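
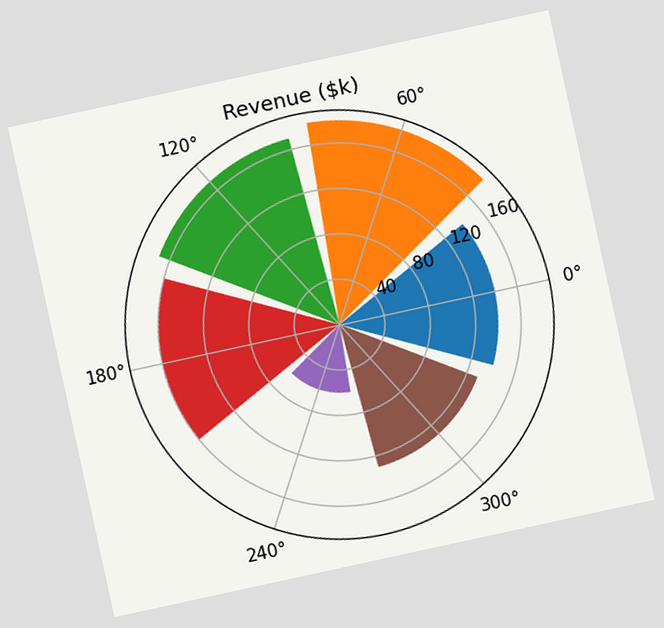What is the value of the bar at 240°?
$60k

The chart is tilted about 12° counter-clockwise. The bar at 240° reaches $60k on the radial axis.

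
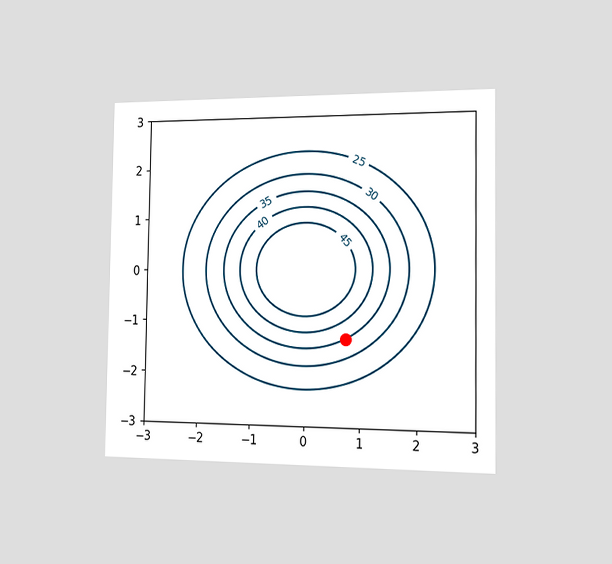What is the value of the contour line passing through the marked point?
35

The chart is viewed slightly from the right. The marked point sits on the contour labelled 35.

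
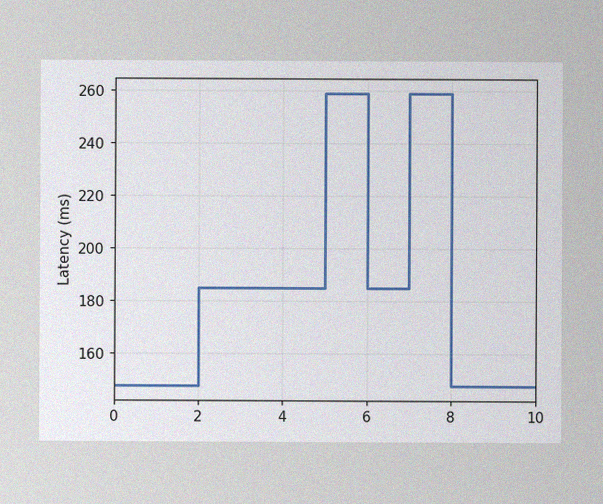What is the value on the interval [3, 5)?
The image has some photo noise and uneven lighting. On [3, 5) the step sits at 185ms.

185ms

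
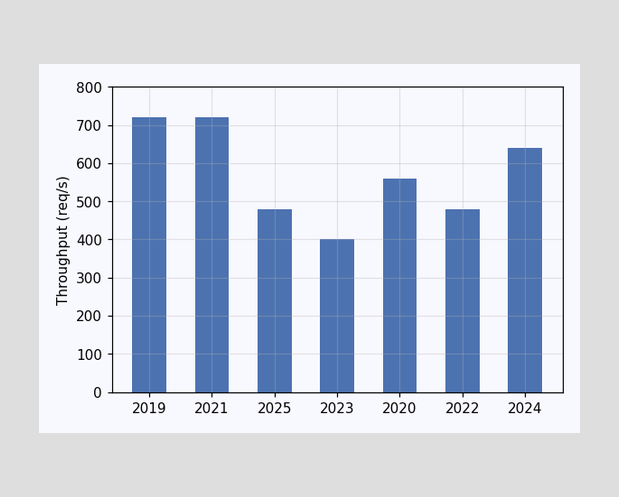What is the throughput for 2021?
Reading along the chart's y-axis, the 2021 bar reaches 720req/s.

720req/s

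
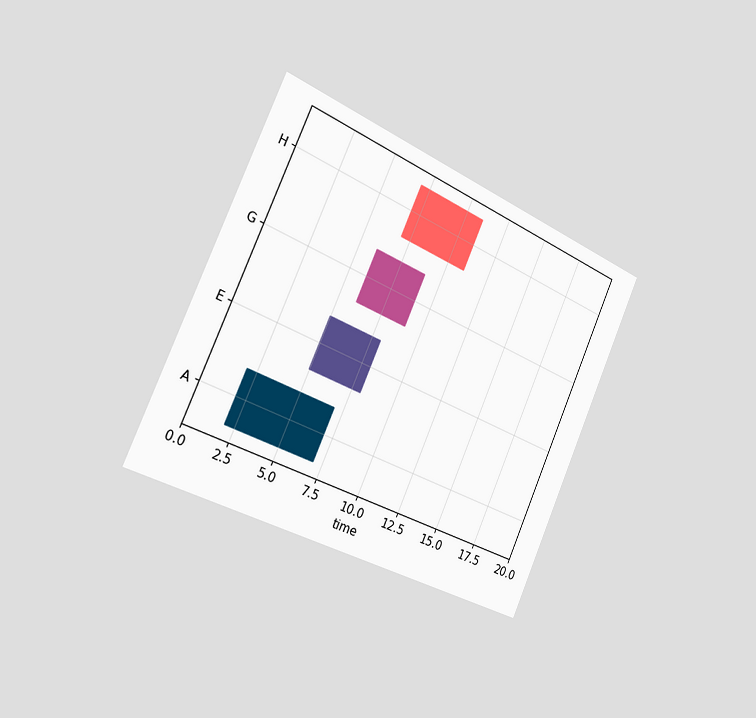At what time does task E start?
The chart is tilted about 24° clockwise and viewed slightly from the left. The E bar begins at t=5.

5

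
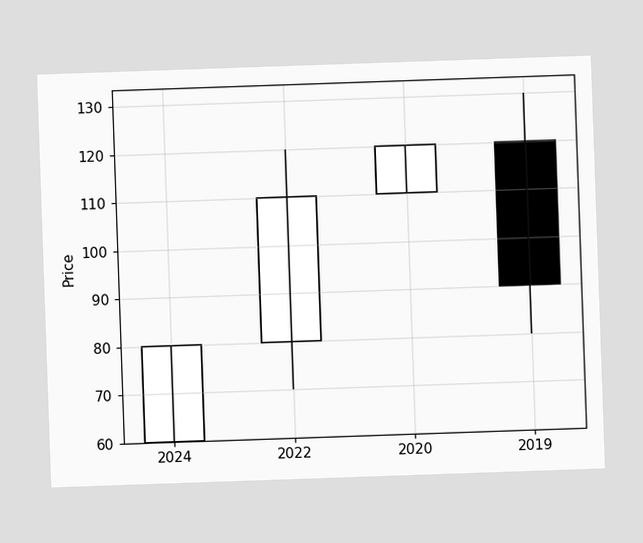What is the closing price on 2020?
120

The 2020 candle closes at 120.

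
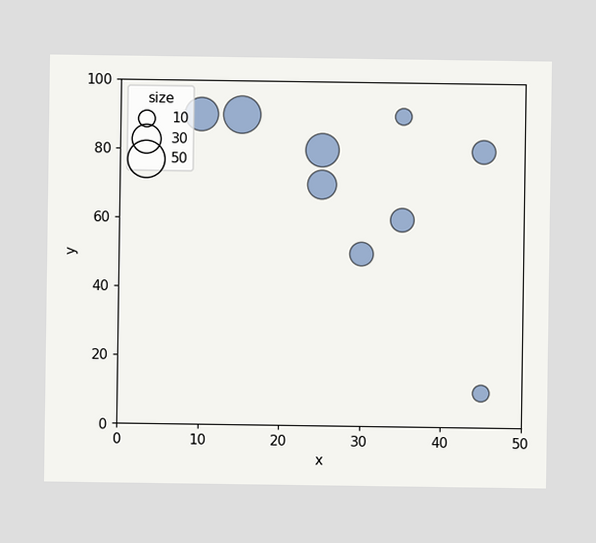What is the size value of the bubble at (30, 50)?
Matching the bubble at (30, 50) against the size legend gives 20.

20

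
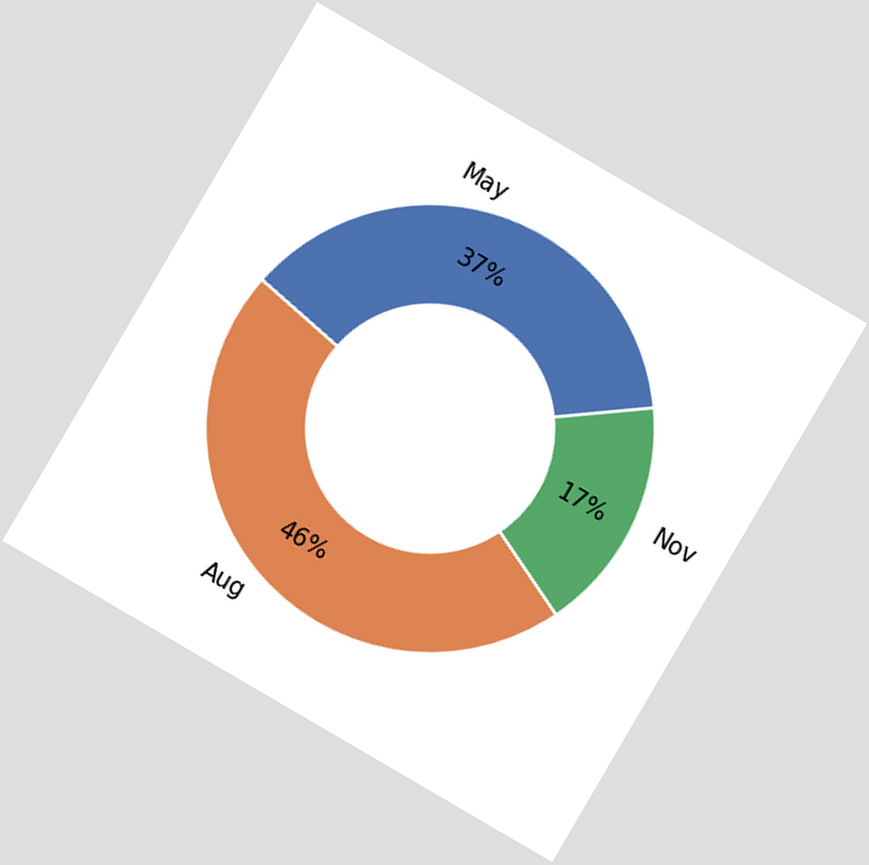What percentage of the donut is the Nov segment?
17%

The chart is tilted about 30° clockwise. The Nov segment takes up 17% of the ring.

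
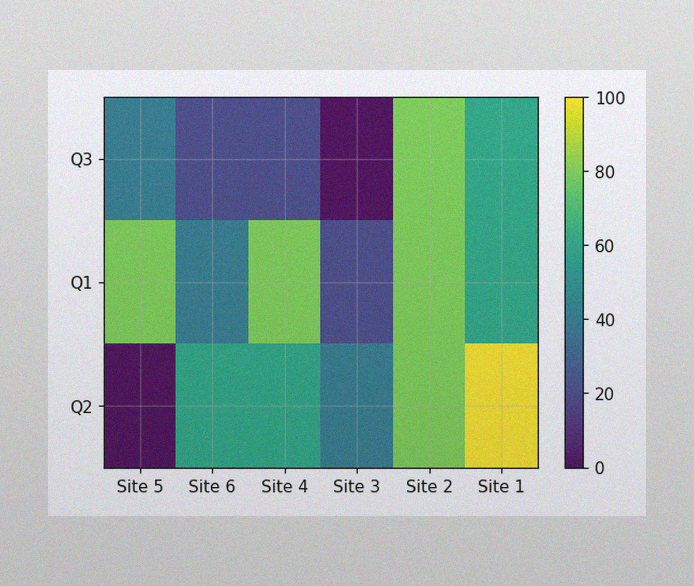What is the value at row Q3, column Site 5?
The image has some photo noise and uneven lighting. Matching cell (Q3, Site 5) against the colorbar gives 40.

40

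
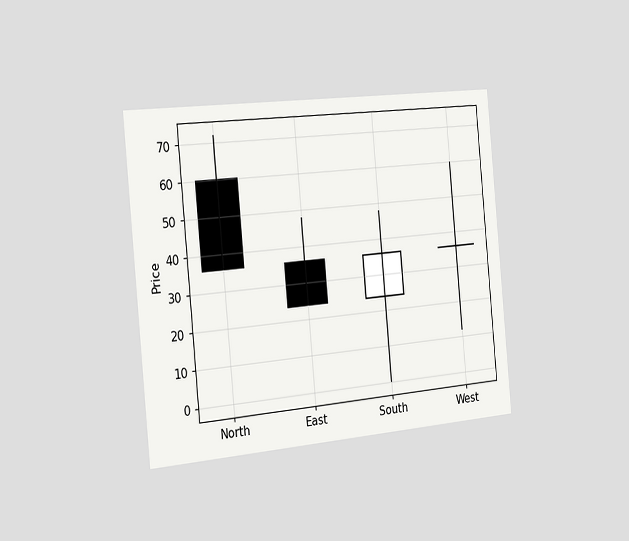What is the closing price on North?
The chart is tilted about 5° counter-clockwise and viewed slightly from the left. The North candle closes at 36.

36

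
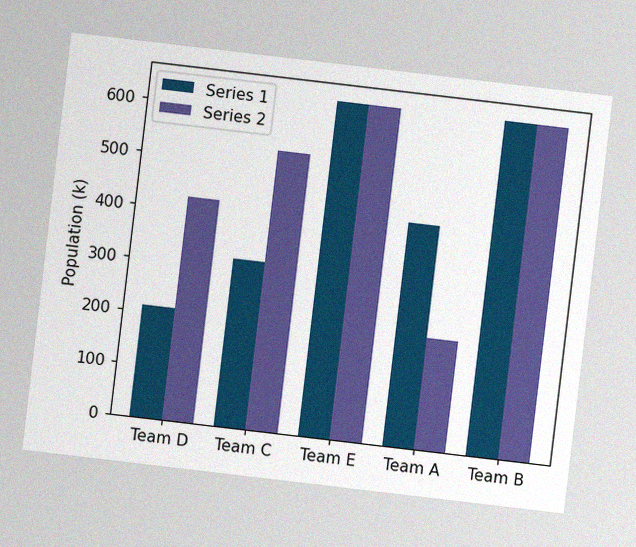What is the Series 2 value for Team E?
The chart is tilted about 7° clockwise, with some photo noise. The Series 2 bar at Team E reaches 636k on the y-axis.

636k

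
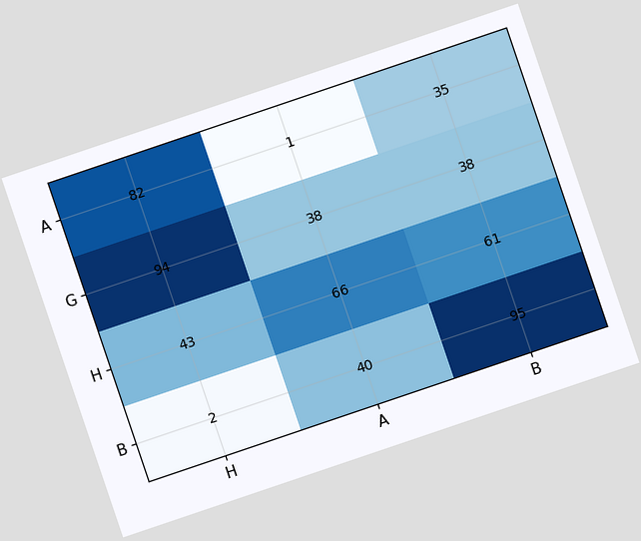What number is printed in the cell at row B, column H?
The chart is tilted about 19° counter-clockwise. The (B, H) cell reads 2.

2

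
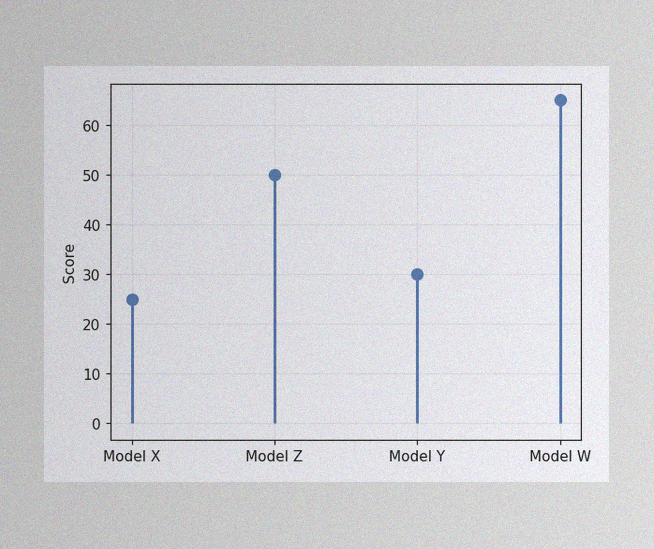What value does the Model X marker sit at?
The image has some photo noise and uneven lighting. The Model X marker sits at 25.

25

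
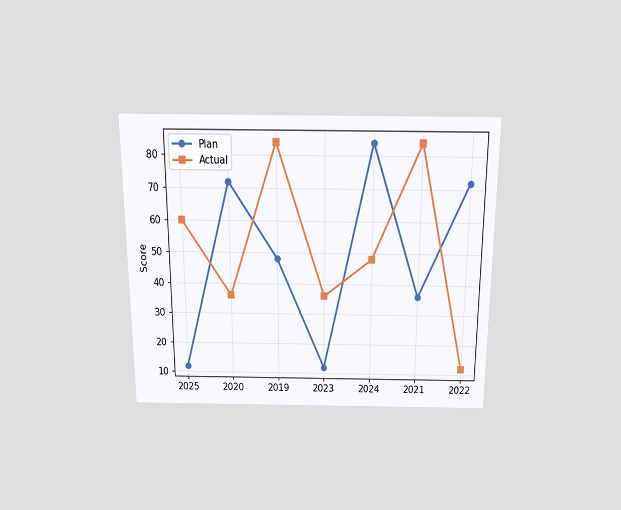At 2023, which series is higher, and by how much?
The chart is viewed slightly from above. At 2023, Actual sits above the other line by 24.

Actual, by 24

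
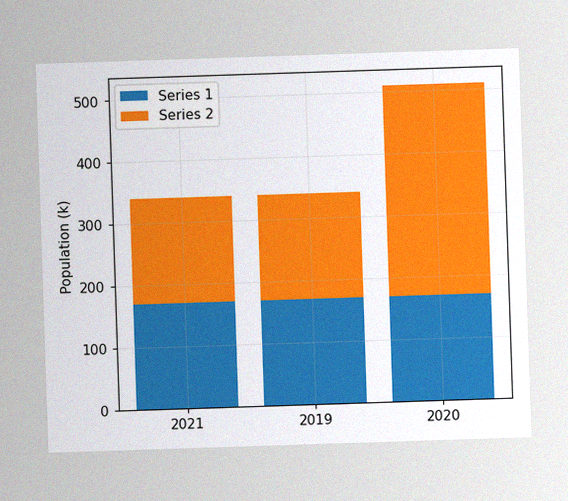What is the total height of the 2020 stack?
The image has some photo noise and uneven lighting. The 2020 stack's top reaches 510k on the y-axis.

510k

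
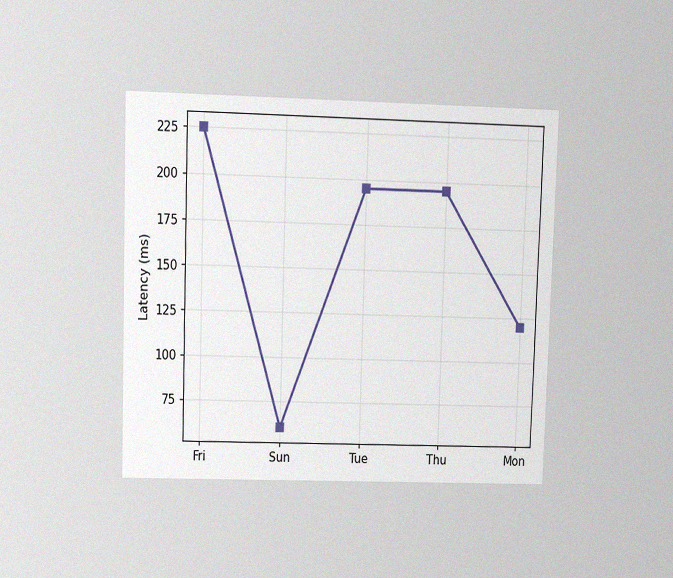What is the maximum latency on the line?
The chart is viewed at a slight angle, with some photo noise. The highest point is at Fri, and reading across to the y-axis gives 225ms.

225ms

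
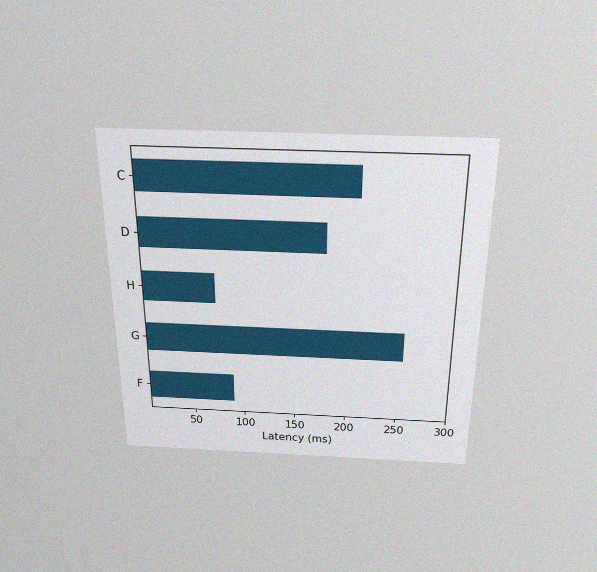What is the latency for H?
75ms

The chart is viewed slightly from above, with some photo noise. Reading along the chart's x-axis, the H bar reaches 75ms.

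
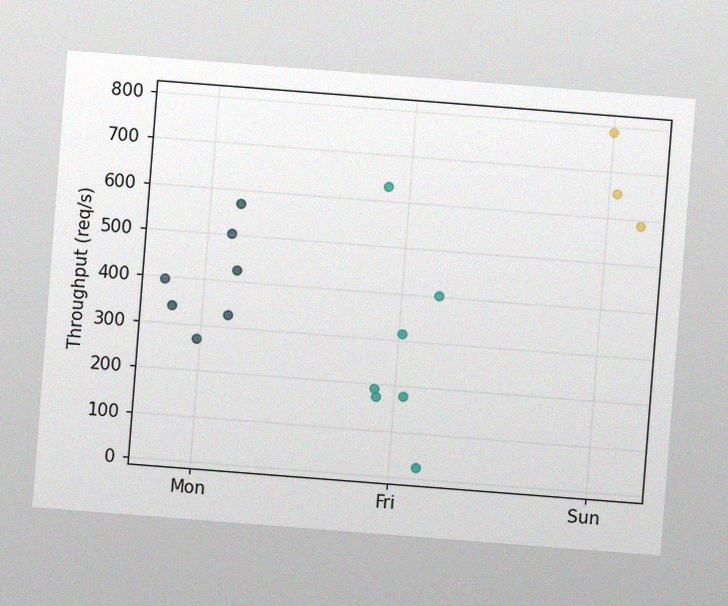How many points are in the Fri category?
7

The chart is tilted about 4° clockwise, with some photo noise. Counting the markers in the Fri column gives 7.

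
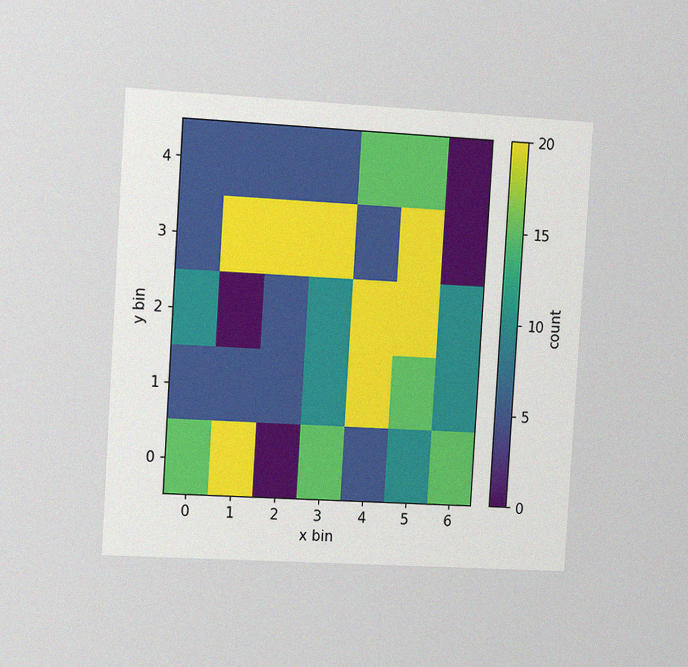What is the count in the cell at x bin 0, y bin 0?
15

The chart is tilted about 3° clockwise and viewed slightly from the left, with some photo noise. Matching the cell (0, 0) against the colorbar gives 15.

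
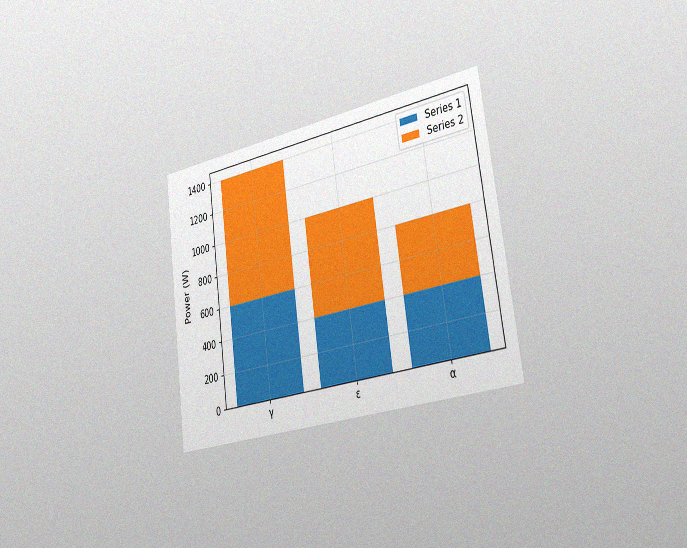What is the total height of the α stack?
800W

The chart is tilted about 8° counter-clockwise and viewed slightly from the right, with some photo noise. The α stack's top reaches 800W on the y-axis.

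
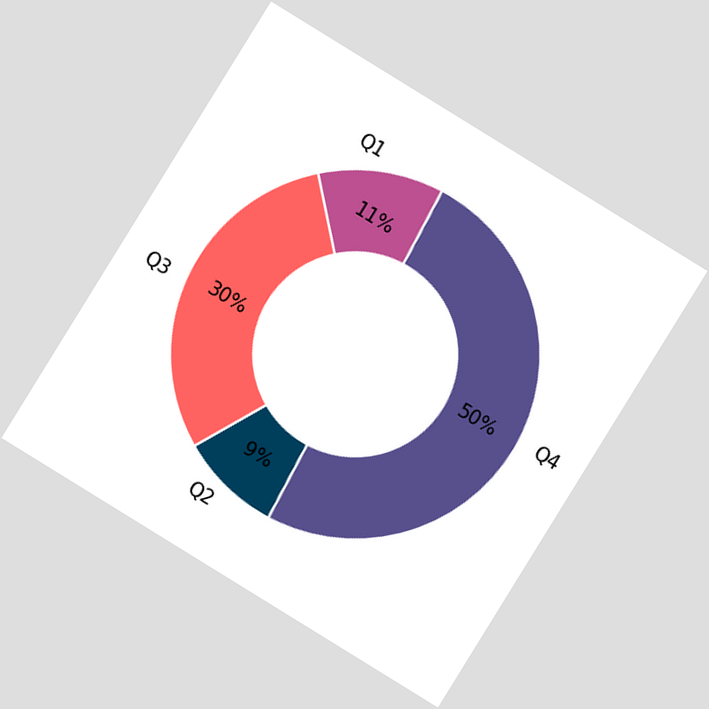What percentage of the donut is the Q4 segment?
50%

The chart is tilted about 32° clockwise. The Q4 segment takes up 50% of the ring.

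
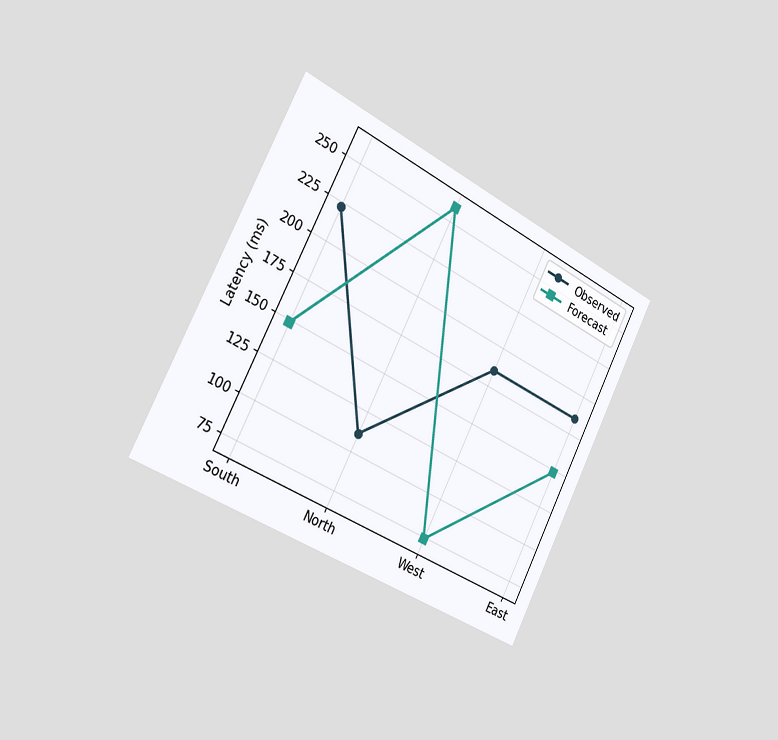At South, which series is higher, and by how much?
Observed, by 74ms

The chart is tilted about 27° clockwise and viewed slightly from the left. At South, Observed sits above the other line by 74ms.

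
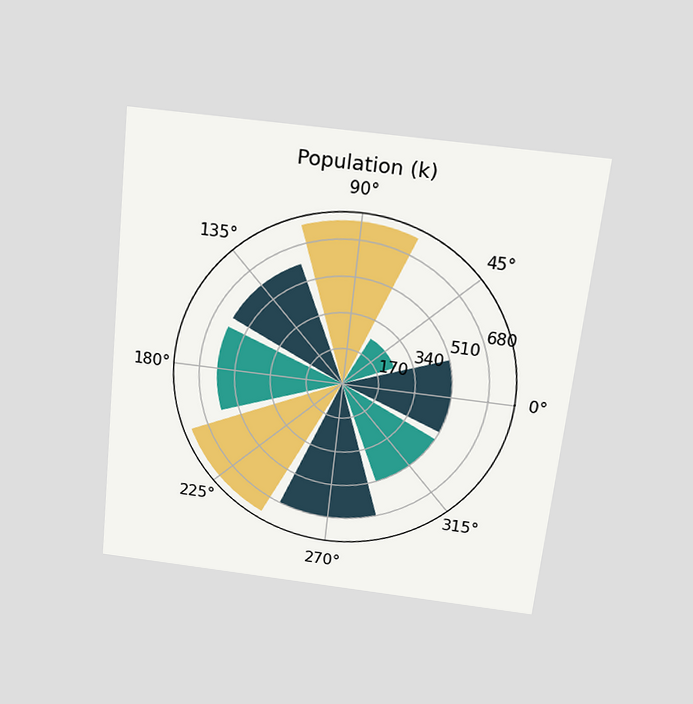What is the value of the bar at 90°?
The chart is tilted about 6° clockwise and viewed slightly from above. The bar at 90° reaches 765k on the radial axis.

765k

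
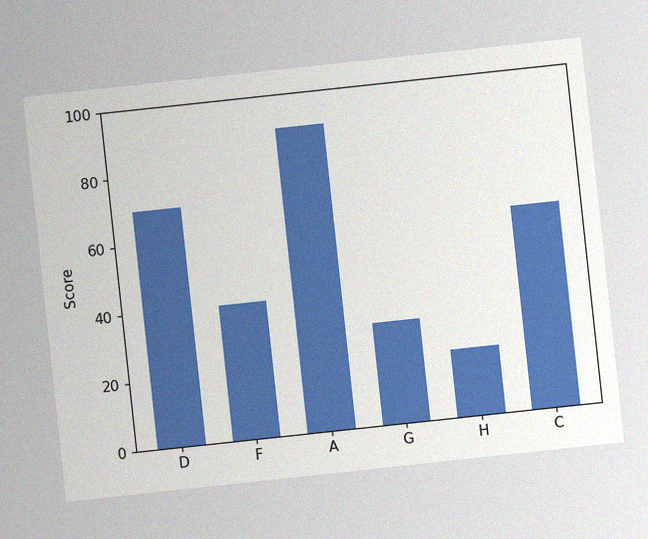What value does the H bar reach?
The chart is tilted about 6° counter-clockwise, with some photo noise. Reading along the chart's y-axis, the H bar reaches 20.

20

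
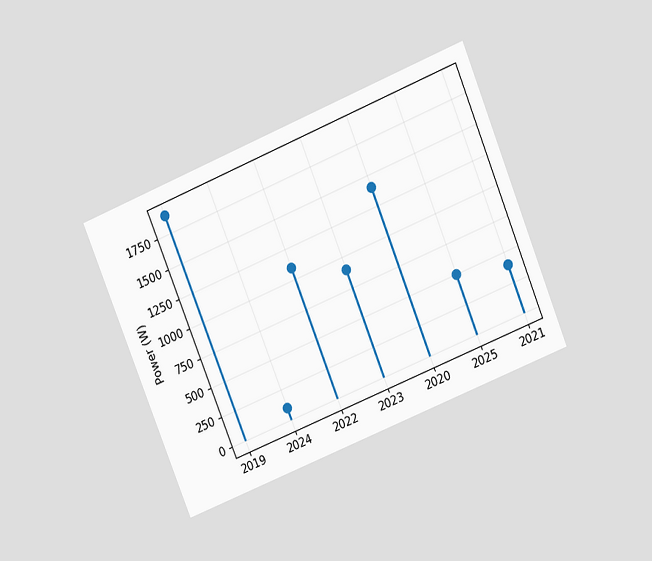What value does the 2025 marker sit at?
The chart is tilted about 22° counter-clockwise and viewed slightly from above. The 2025 marker sits at 500W.

500W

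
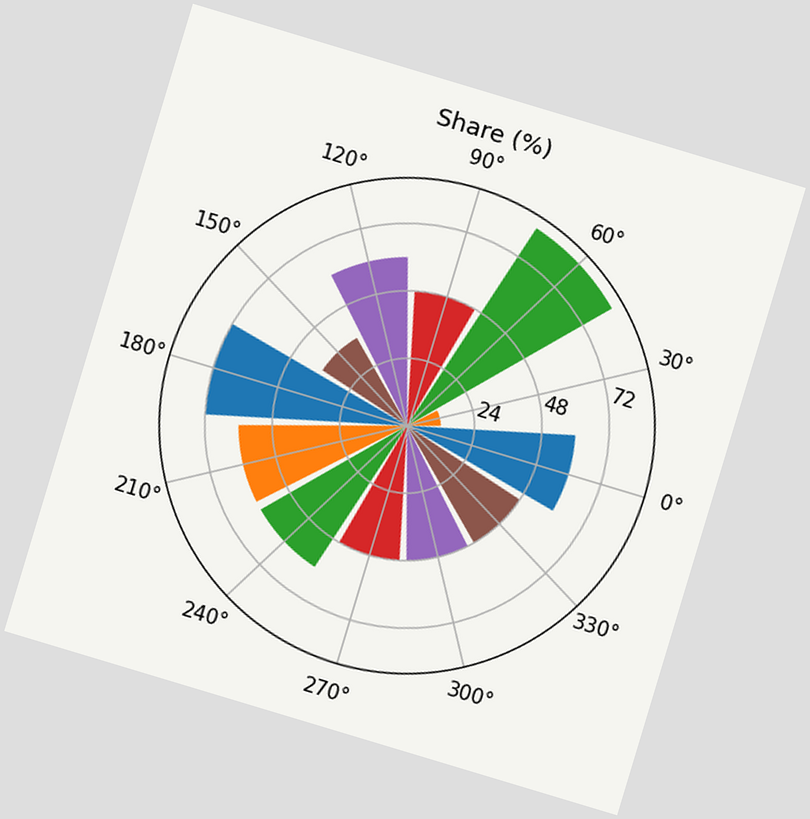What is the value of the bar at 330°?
48%

The chart is tilted about 17° clockwise. The bar at 330° reaches 48% on the radial axis.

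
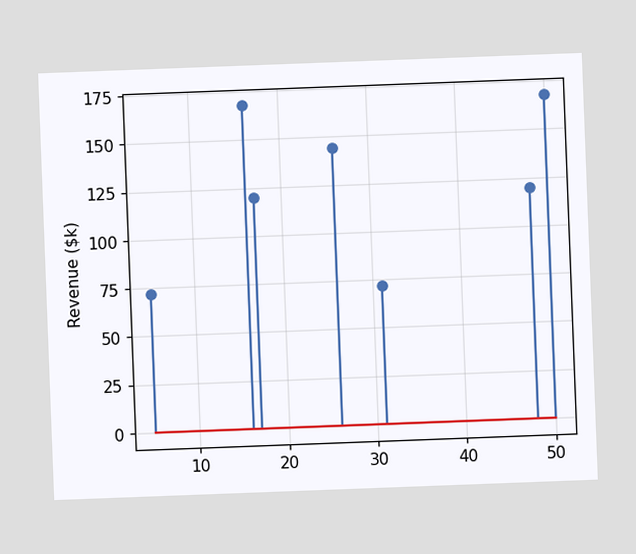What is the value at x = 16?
$168k

The chart is tilted about 2° counter-clockwise. The stem at x=16 reaches $168k.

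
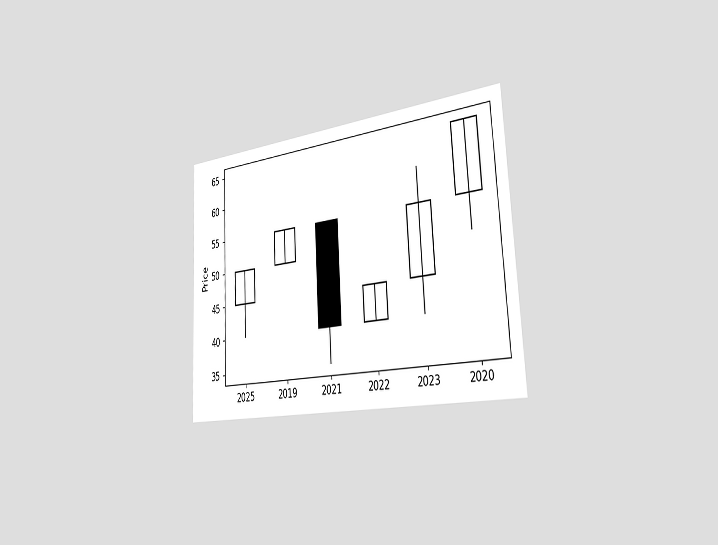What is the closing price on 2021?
40

The chart is tilted about 3° counter-clockwise and viewed slightly from the right. The 2021 candle closes at 40.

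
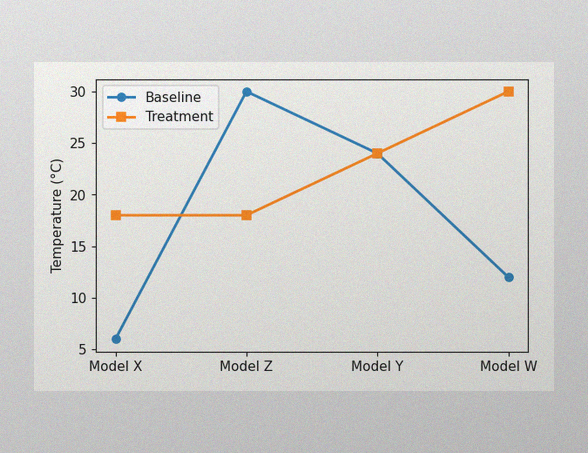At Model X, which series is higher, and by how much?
Treatment, by 12°C

The image has some photo noise and uneven lighting. At Model X, Treatment sits above the other line by 12°C.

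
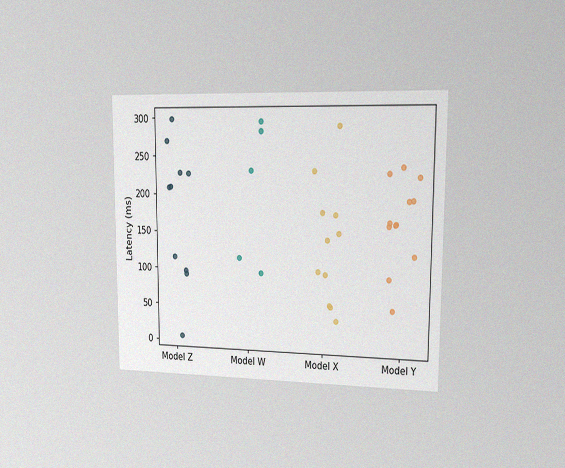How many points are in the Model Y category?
The chart is viewed slightly from the right, with some photo noise. Counting the markers in the Model Y column gives 12.

12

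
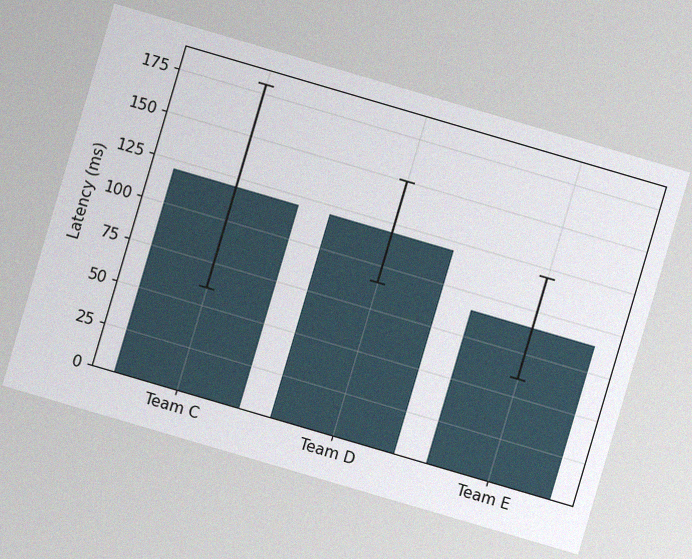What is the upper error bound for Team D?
The chart is tilted about 16° clockwise, with some photo noise. The Team D bar's upper whisker reaches 150ms.

150ms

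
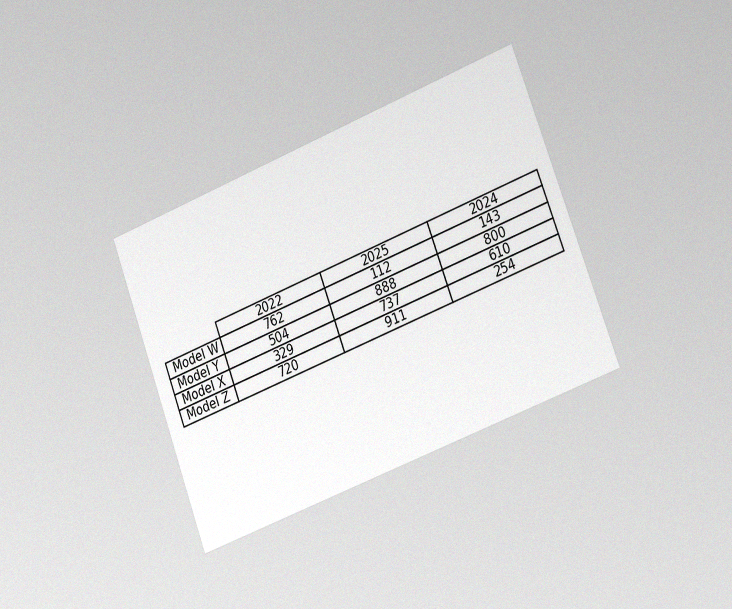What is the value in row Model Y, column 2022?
504

The chart is tilted about 21° counter-clockwise and viewed slightly from the right, with some photo noise. The (Model Y, 2022) cell reads 504.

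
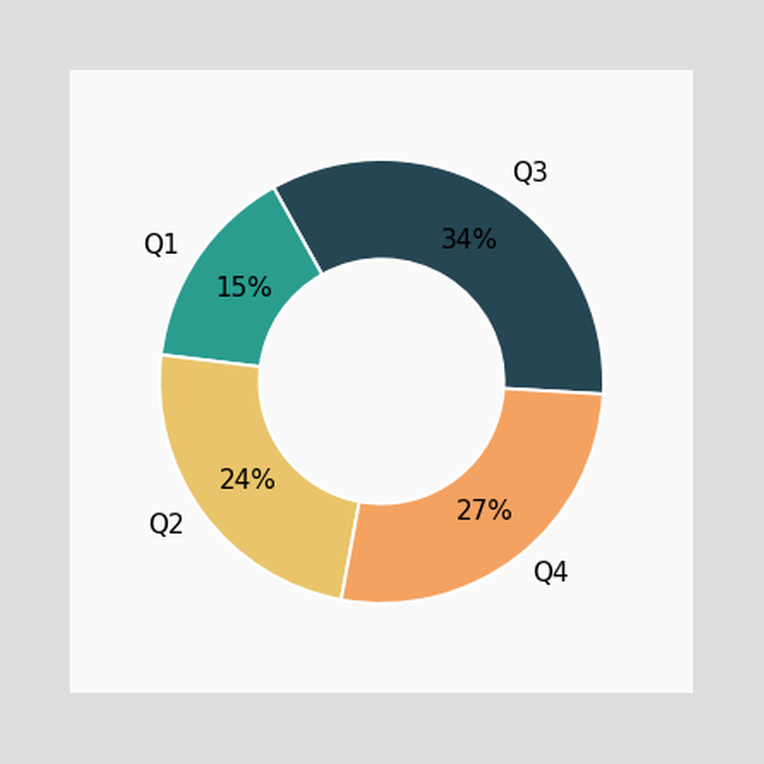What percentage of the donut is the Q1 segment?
15%

The Q1 segment takes up 15% of the ring.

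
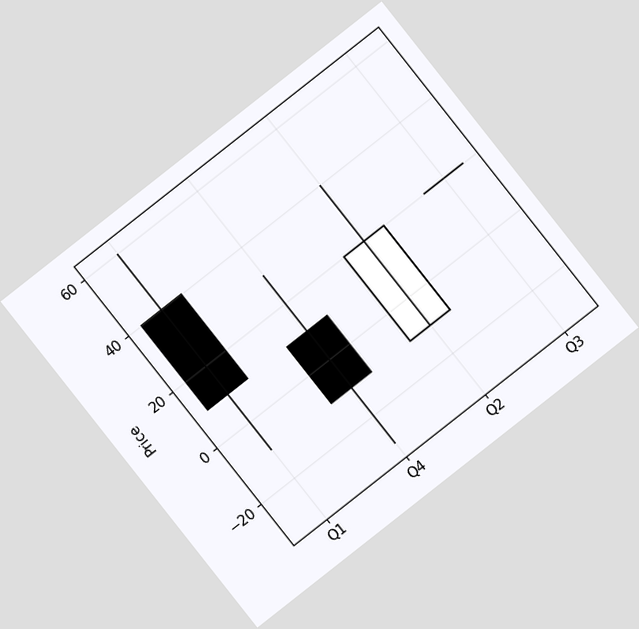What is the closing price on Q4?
The chart is tilted about 38° counter-clockwise. The Q4 candle closes at -10.

-10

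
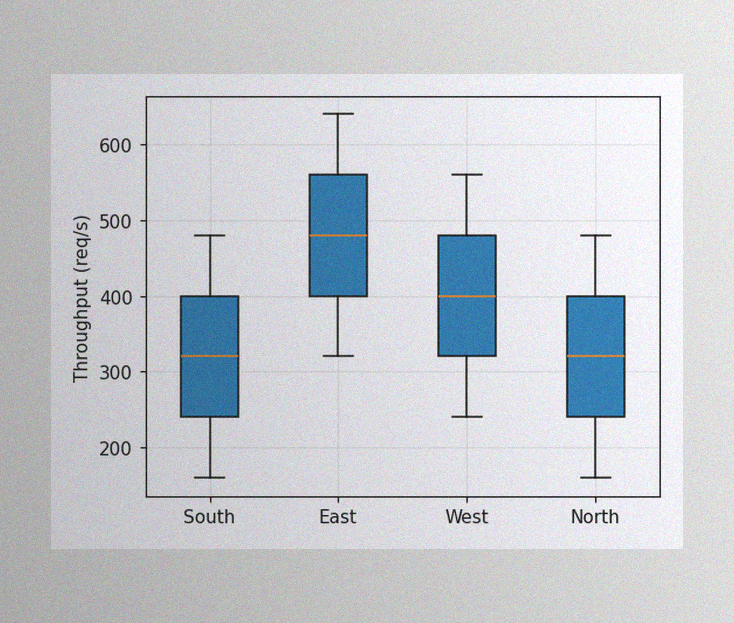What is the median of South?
The image has some photo noise and uneven lighting. The median line in the South box sits at 320req/s.

320req/s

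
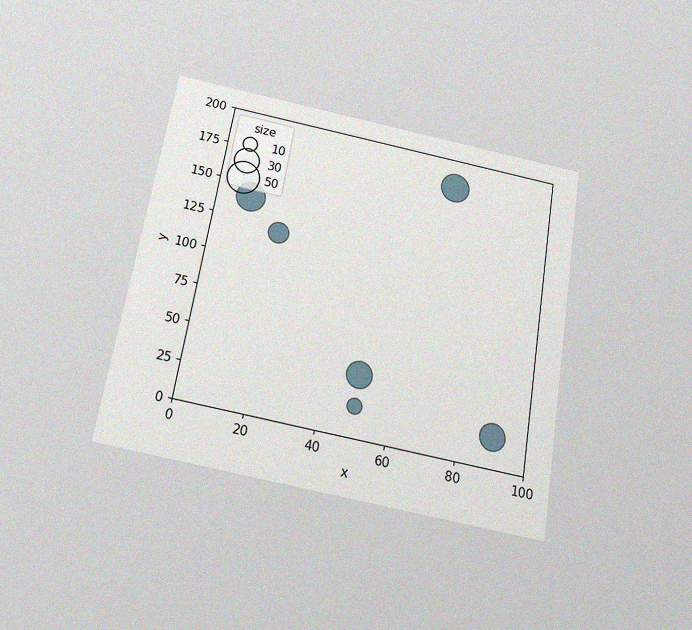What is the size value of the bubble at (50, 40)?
30

The chart is tilted about 9° clockwise and viewed slightly from below, with some photo noise. Matching the bubble at (50, 40) against the size legend gives 30.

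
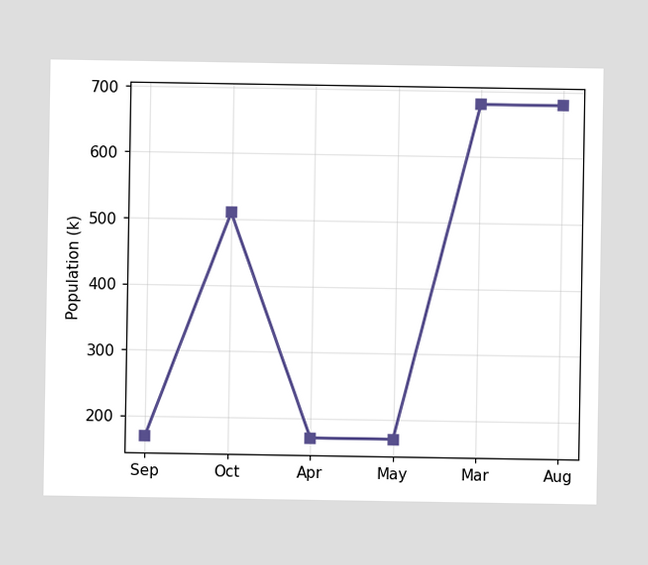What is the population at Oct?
At Oct, the line is at 510k.

510k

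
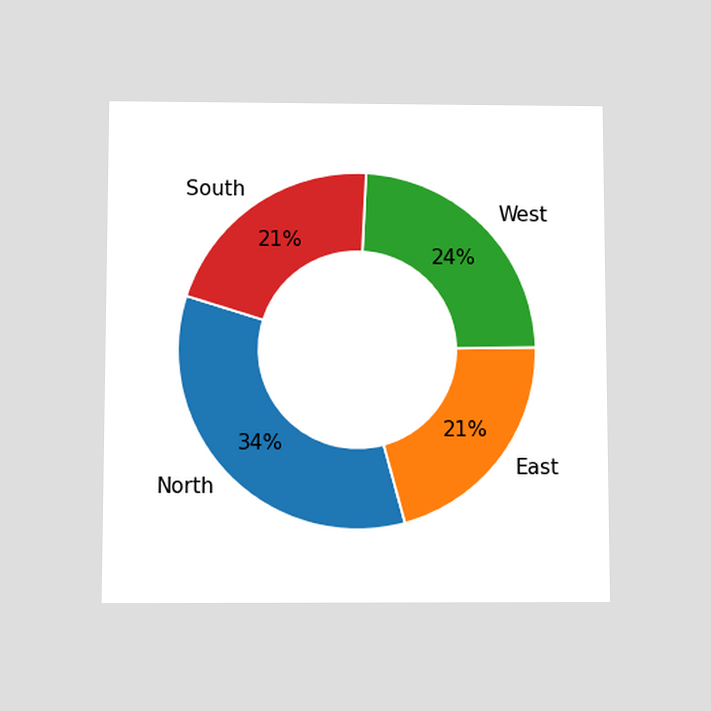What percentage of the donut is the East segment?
The chart is viewed slightly from below. The East segment takes up 21% of the ring.

21%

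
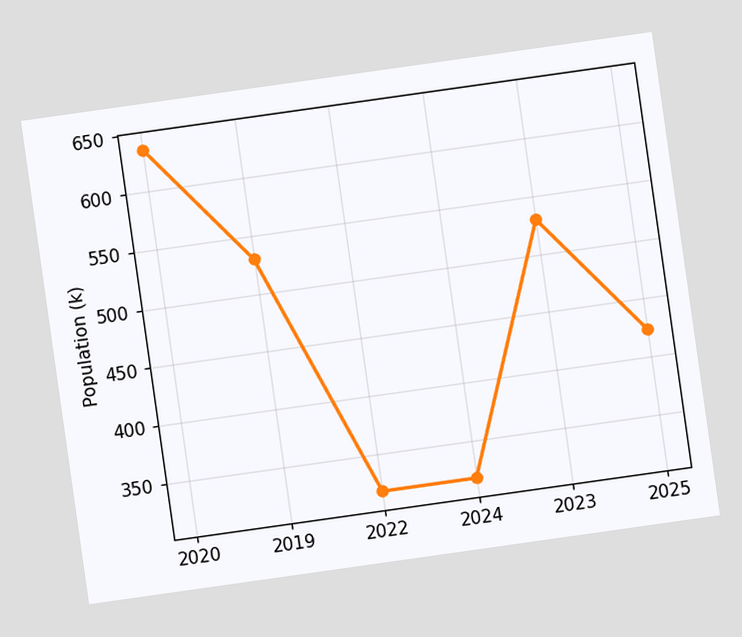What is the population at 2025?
The chart is tilted about 8° counter-clockwise. At 2025, the line is at 424k.

424k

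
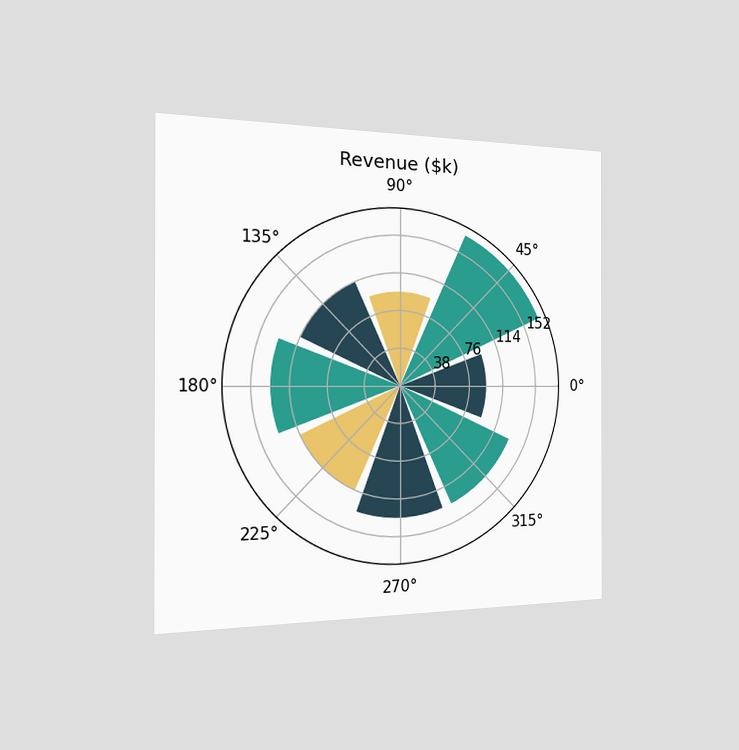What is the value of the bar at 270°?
$133k

The chart is viewed slightly from the left. The bar at 270° reaches $133k on the radial axis.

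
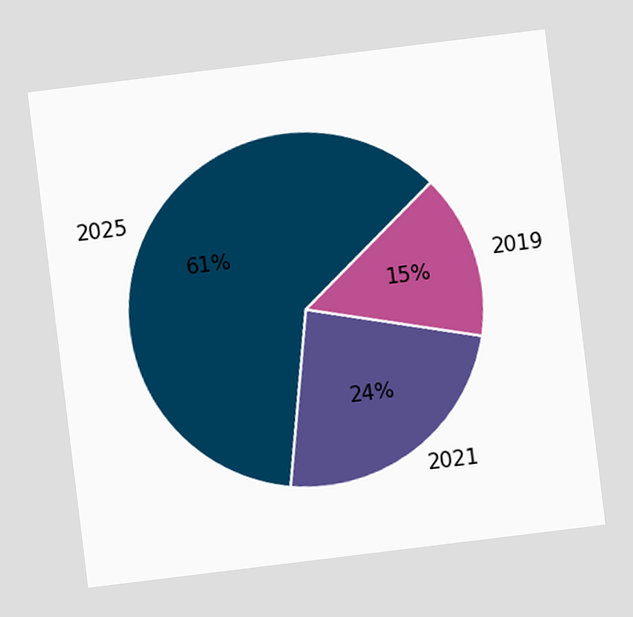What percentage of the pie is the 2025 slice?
The chart is tilted about 7° counter-clockwise. The 2025 slice takes up 61% of the pie.

61%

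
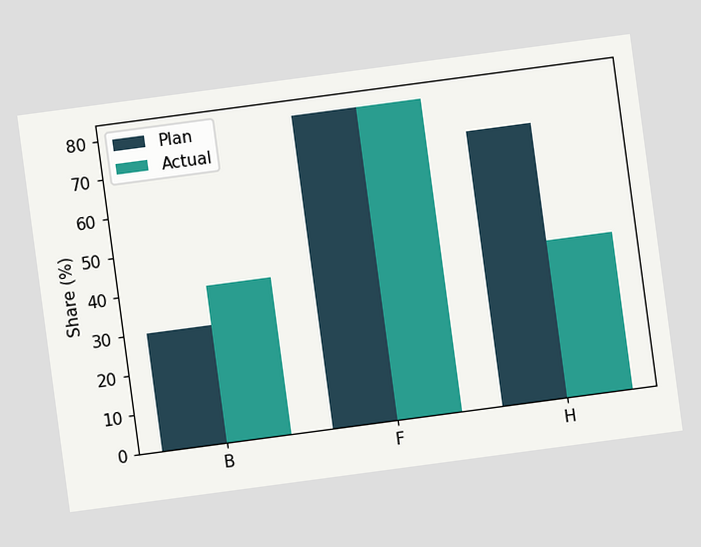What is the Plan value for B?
30%

The chart is tilted about 8° counter-clockwise. The Plan bar at B reaches 30% on the y-axis.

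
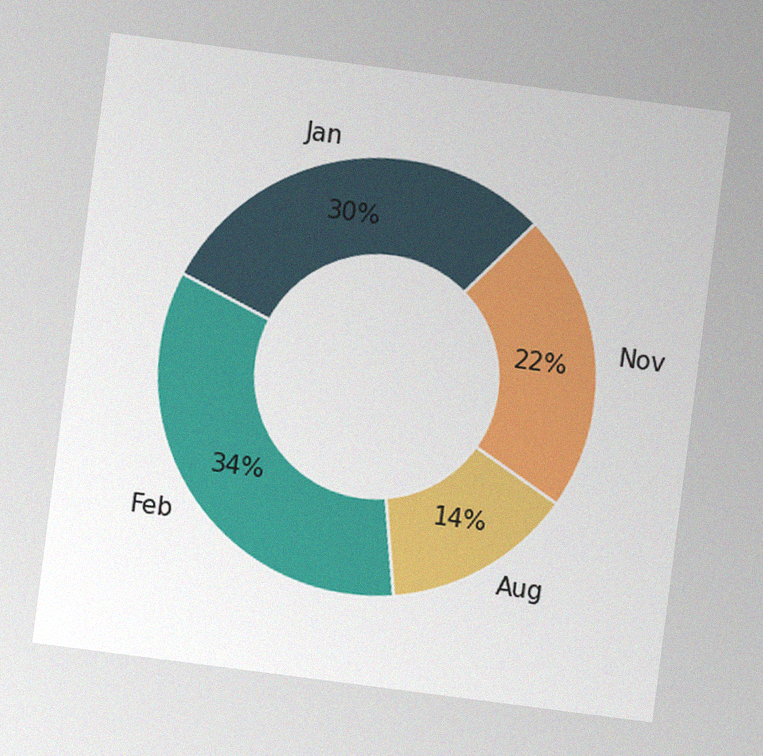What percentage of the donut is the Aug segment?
14%

The chart is tilted about 7° clockwise, with some photo noise. The Aug segment takes up 14% of the ring.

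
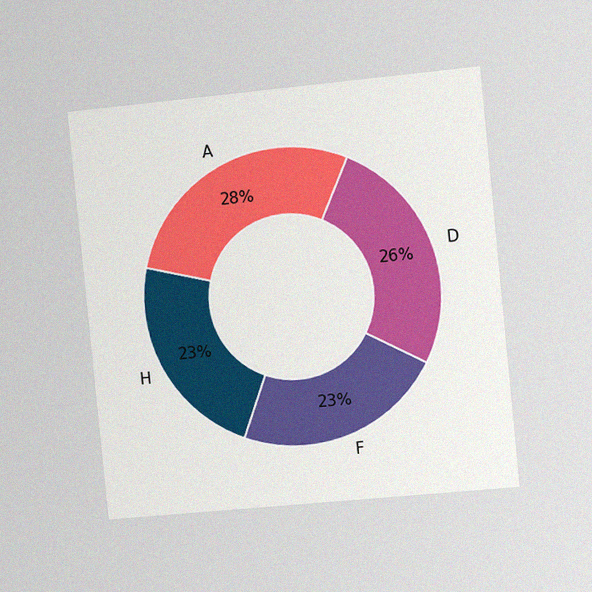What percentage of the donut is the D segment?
26%

The chart is tilted about 6° counter-clockwise and viewed slightly from the right, with some photo noise. The D segment takes up 26% of the ring.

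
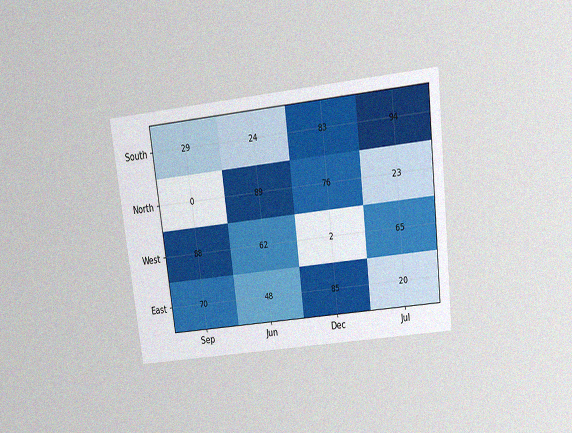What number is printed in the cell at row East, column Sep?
70

The chart is tilted about 7° counter-clockwise and viewed slightly from above, with some photo noise. The (East, Sep) cell reads 70.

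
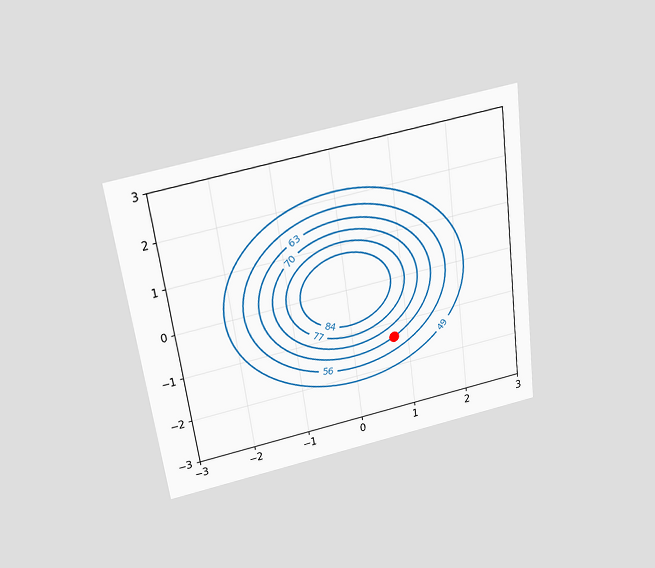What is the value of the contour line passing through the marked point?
The chart is tilted about 8° counter-clockwise and viewed slightly from above. The marked point sits on the contour labelled 63.

63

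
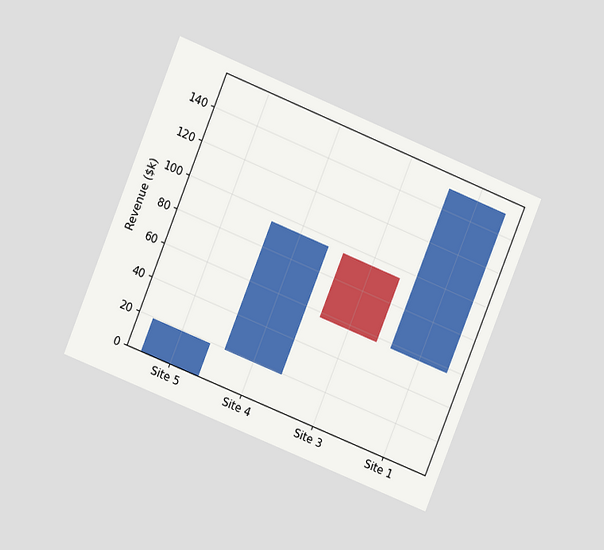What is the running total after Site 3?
The chart is tilted about 22° clockwise and viewed at a slight angle. After Site 3 the running total reaches $57k.

$57k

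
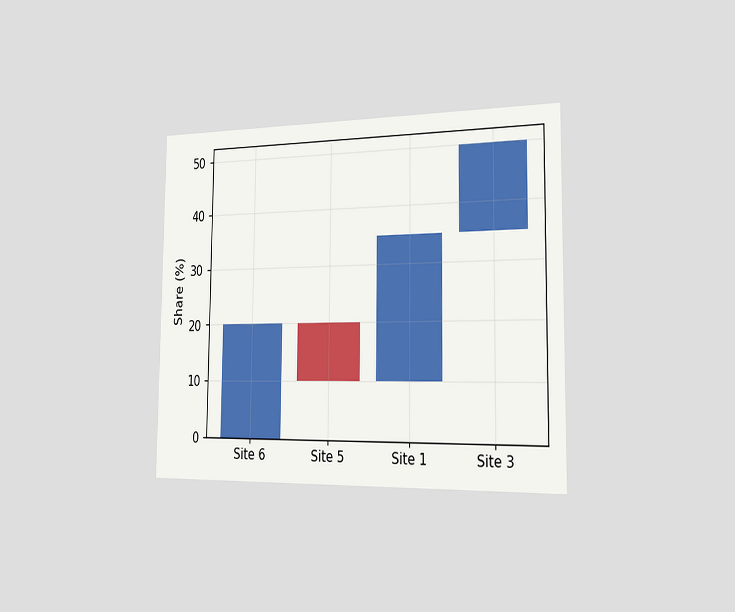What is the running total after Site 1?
The chart is viewed slightly from the right. After Site 1 the running total reaches 35%.

35%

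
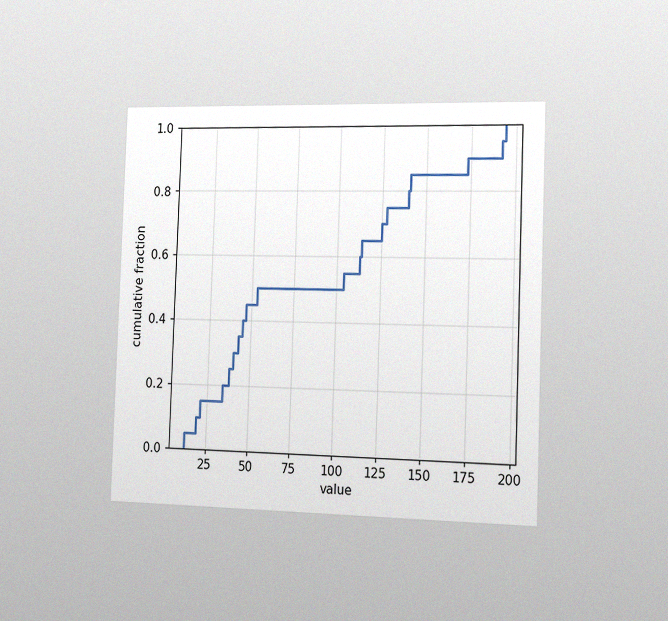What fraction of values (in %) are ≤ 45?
40%

The chart is tilted about 2° clockwise and viewed slightly from the right, with some photo noise. At x=45 the ECDF step is at 40%.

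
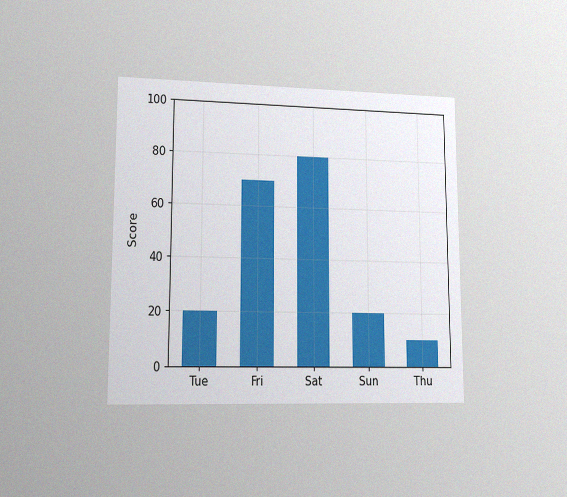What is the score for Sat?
80

The chart is viewed at a slight angle, with some photo noise. Reading along the chart's y-axis, the Sat bar reaches 80.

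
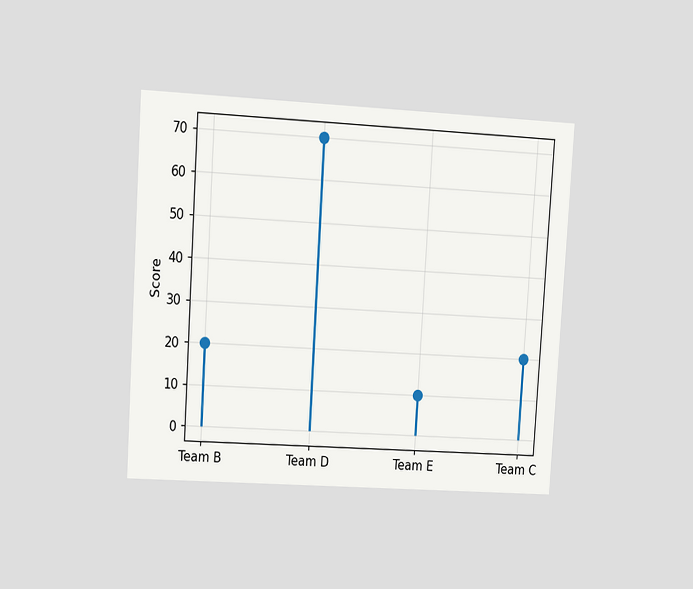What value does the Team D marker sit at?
The chart is tilted about 4° clockwise and viewed at a slight angle. The Team D marker sits at 70.

70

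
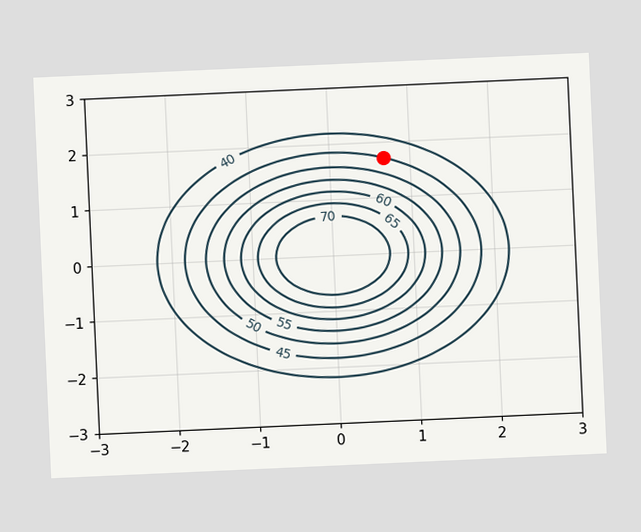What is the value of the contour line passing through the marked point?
45

The chart is tilted about 3° counter-clockwise. The marked point sits on the contour labelled 45.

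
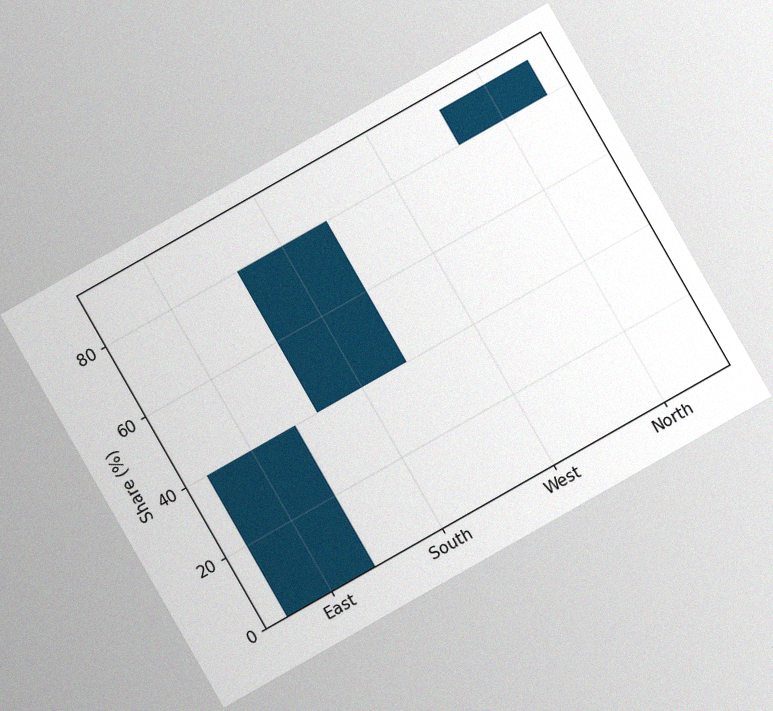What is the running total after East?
The chart is tilted about 30° counter-clockwise, with some photo noise. After East the running total reaches 40%.

40%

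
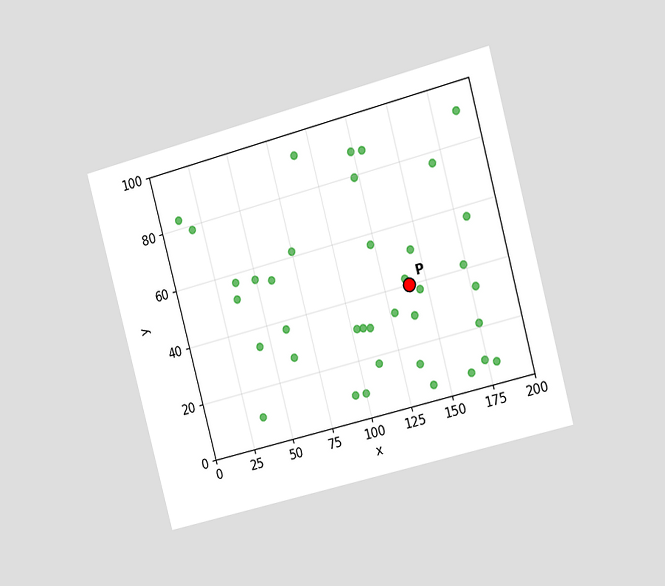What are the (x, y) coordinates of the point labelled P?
The chart is tilted about 15° counter-clockwise and viewed slightly from the right. Following the gridlines from P to each axis, P sits at (140, 40).

(140, 40)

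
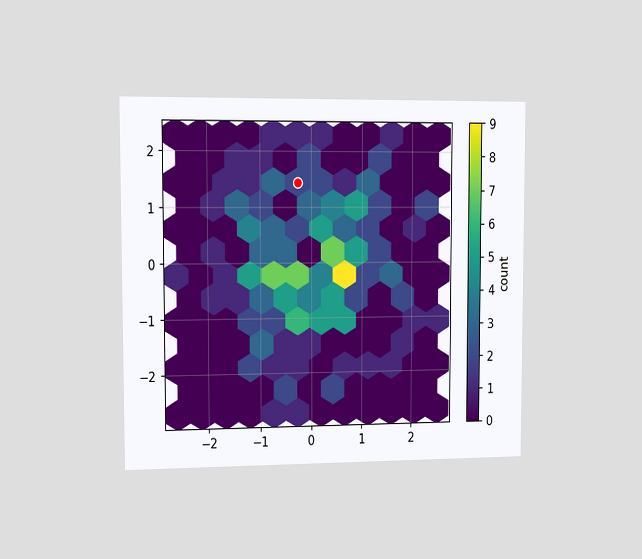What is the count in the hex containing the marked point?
The chart is viewed slightly from the left. The marked hex reads 2 on the colorbar.

2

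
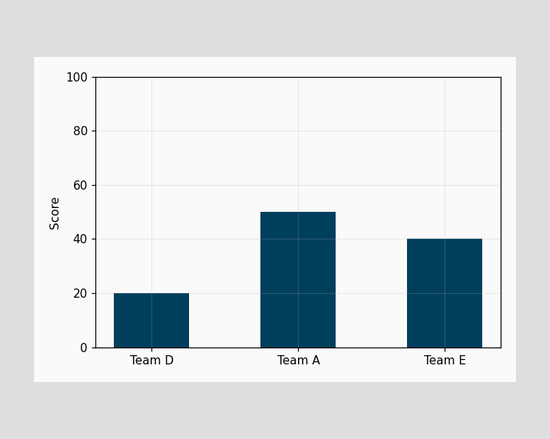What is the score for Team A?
50

Reading along the chart's y-axis, the Team A bar reaches 50.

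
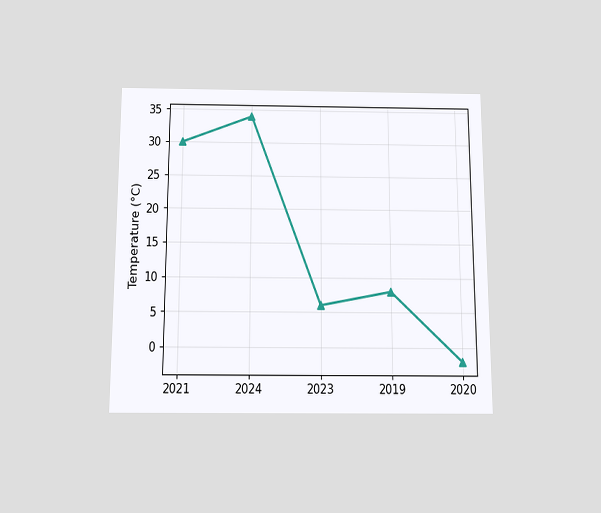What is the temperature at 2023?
6°C

The chart is viewed slightly from below. At 2023, the line is at 6°C.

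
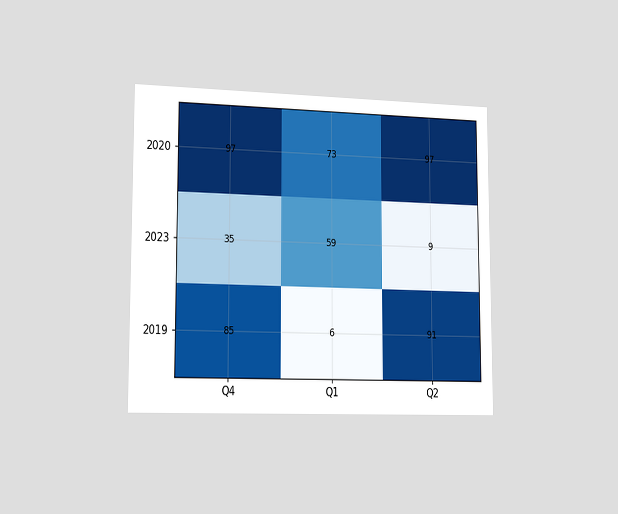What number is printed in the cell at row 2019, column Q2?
The chart is viewed slightly from the left. The (2019, Q2) cell reads 91.

91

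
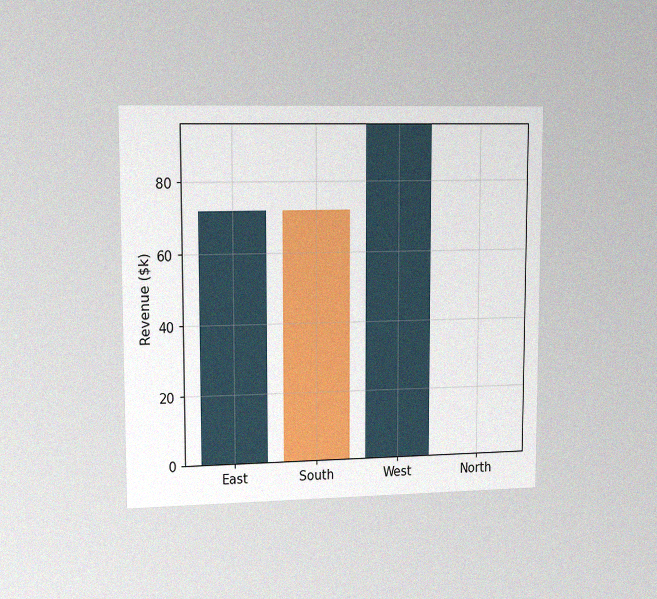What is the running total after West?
The chart is viewed slightly from the left, with some photo noise. After West the running total reaches $96k.

$96k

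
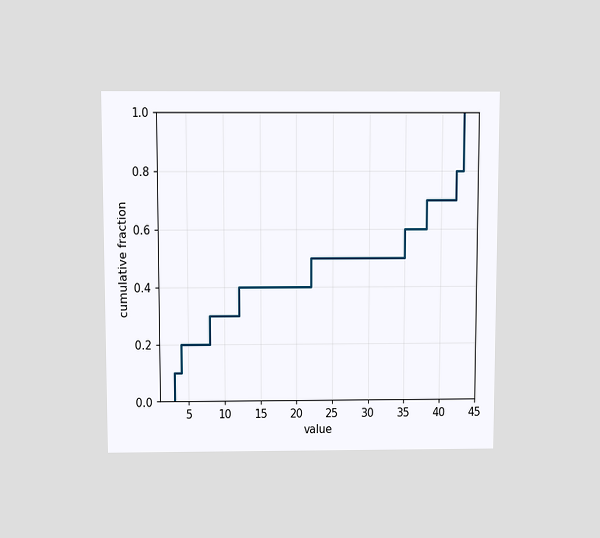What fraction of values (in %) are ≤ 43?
The chart is viewed slightly from above. At x=43 the ECDF step is at 100%.

100%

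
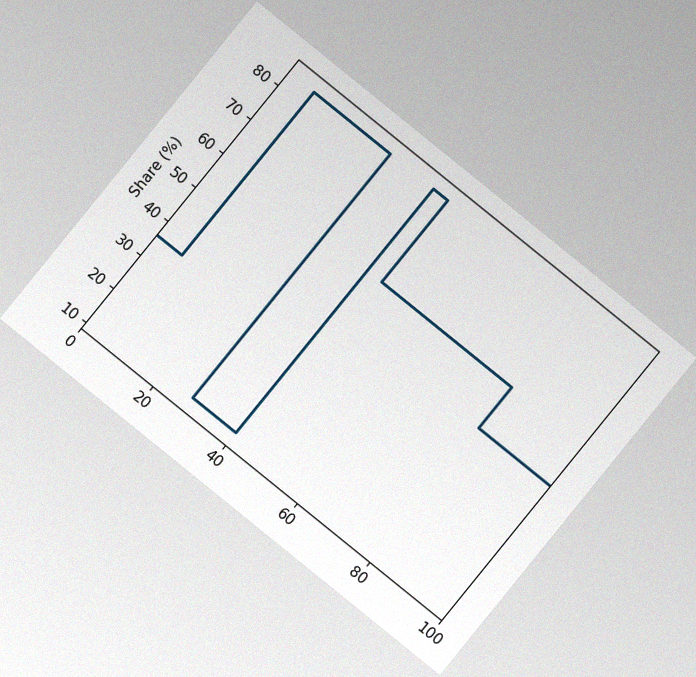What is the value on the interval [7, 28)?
The chart is tilted about 39° clockwise, with some photo noise. On [7, 28) the step sits at 84%.

84%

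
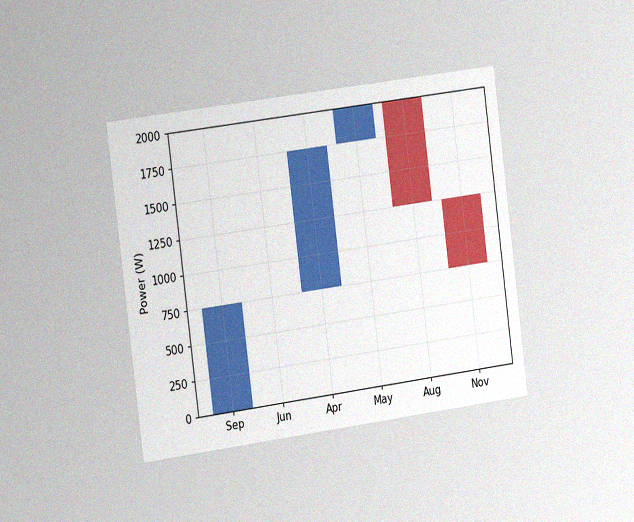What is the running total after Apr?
1750W

The chart is tilted about 7° counter-clockwise and viewed slightly from the left, with some photo noise. After Apr the running total reaches 1750W.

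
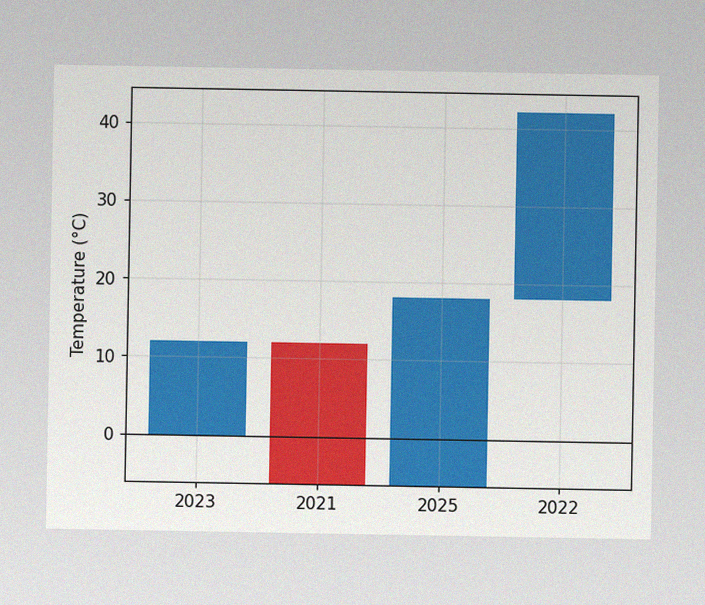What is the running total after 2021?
-6°C

The image has some photo noise and uneven lighting. After 2021 the running total reaches -6°C.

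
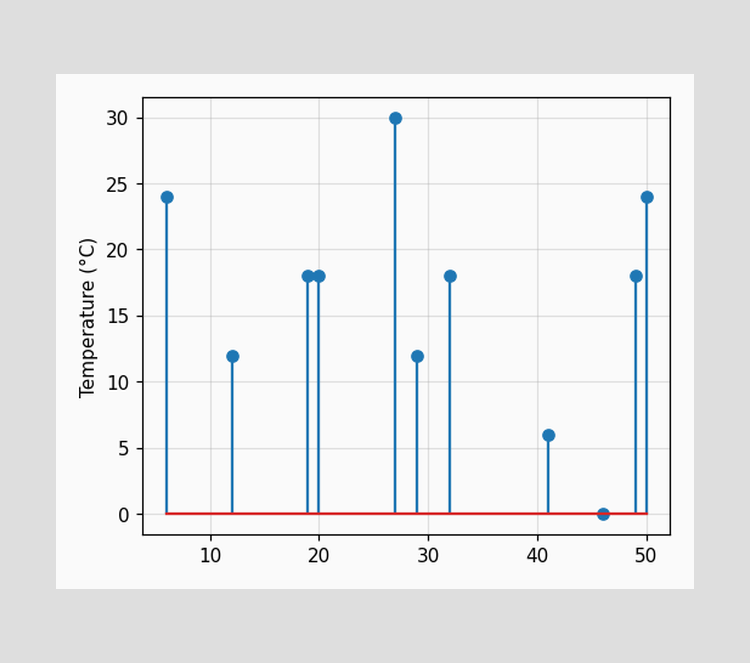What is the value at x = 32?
The stem at x=32 reaches 18°C.

18°C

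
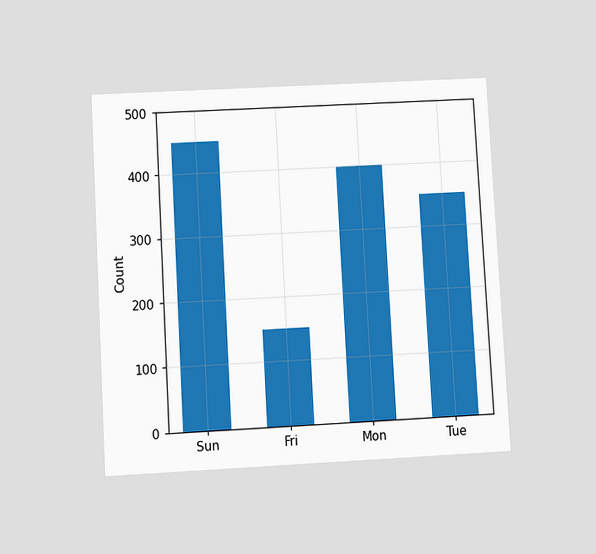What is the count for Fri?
The chart is tilted about 3° counter-clockwise and viewed slightly from below. Reading along the chart's y-axis, the Fri bar reaches 150.

150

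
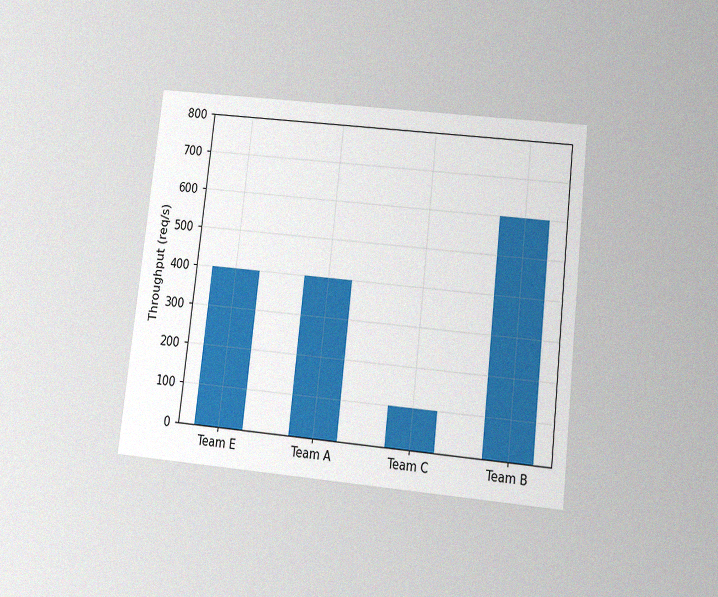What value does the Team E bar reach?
400req/s

The chart is tilted about 6° clockwise and viewed slightly from below, with some photo noise. Reading along the chart's y-axis, the Team E bar reaches 400req/s.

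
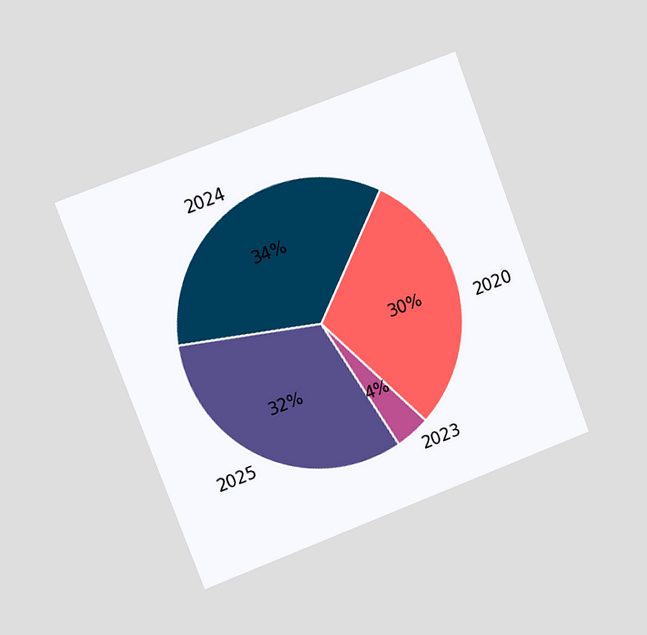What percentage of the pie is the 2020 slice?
The chart is tilted about 21° counter-clockwise and viewed slightly from the left. The 2020 slice takes up 30% of the pie.

30%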